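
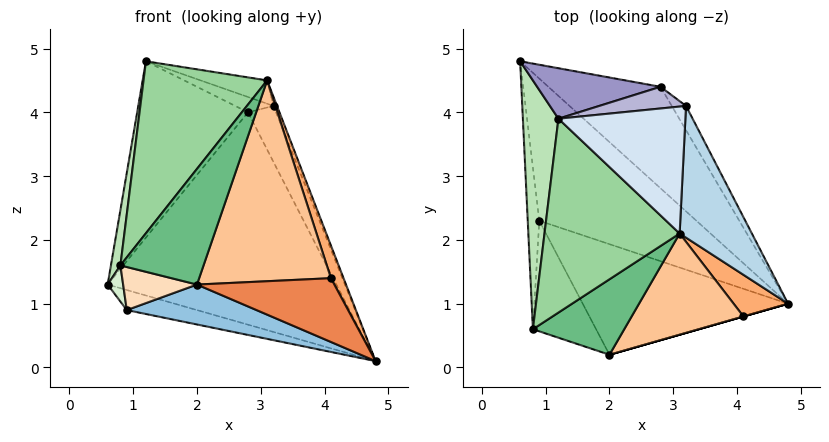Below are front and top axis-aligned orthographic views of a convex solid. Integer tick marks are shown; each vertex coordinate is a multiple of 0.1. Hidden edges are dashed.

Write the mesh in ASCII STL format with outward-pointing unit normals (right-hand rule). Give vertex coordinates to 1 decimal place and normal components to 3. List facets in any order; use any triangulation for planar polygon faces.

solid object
 facet normal -0.155 0.138 -0.978
  outer loop
   vertex 0.9 2.3 0.9
   vertex 0.6 4.8 1.3
   vertex 4.8 1.0 0.1
  endloop
 endfacet
 facet normal -0.293 -0.325 -0.899
  outer loop
   vertex 0.9 2.3 0.9
   vertex 4.8 1.0 0.1
   vertex 2.0 0.2 1.3
  endloop
 endfacet
 facet normal 0.935 0.024 0.355
  outer loop
   vertex 3.2 4.1 4.1
   vertex 3.1 2.1 4.5
   vertex 4.8 1.0 0.1
  endloop
 endfacet
 facet normal 0.310 0.172 0.935
  outer loop
   vertex 3.2 4.1 4.1
   vertex 1.2 3.9 4.8
   vertex 3.1 2.1 4.5
  endloop
 endfacet
 facet normal 0.275 -0.962 0.000
  outer loop
   vertex 4.1 0.8 1.4
   vertex 2.0 0.2 1.3
   vertex 4.8 1.0 0.1
  endloop
 endfacet
 facet normal 0.854 -0.321 0.410
  outer loop
   vertex 4.1 0.8 1.4
   vertex 4.8 1.0 0.1
   vertex 3.1 2.1 4.5
  endloop
 endfacet
 facet normal 0.228 -0.870 0.438
  outer loop
   vertex 4.1 0.8 1.4
   vertex 3.1 2.1 4.5
   vertex 2.0 0.2 1.3
  endloop
 endfacet
 facet normal -0.334 -0.342 -0.878
  outer loop
   vertex 0.8 0.6 1.6
   vertex 0.9 2.3 0.9
   vertex 2.0 0.2 1.3
  endloop
 endfacet
 facet normal -0.141 -0.829 0.541
  outer loop
   vertex 0.8 0.6 1.6
   vertex 2.0 0.2 1.3
   vertex 3.1 2.1 4.5
  endloop
 endfacet
 facet normal -0.455 -0.591 0.666
  outer loop
   vertex 0.8 0.6 1.6
   vertex 3.1 2.1 4.5
   vertex 1.2 3.9 4.8
  endloop
 endfacet
 facet normal -0.986 -0.036 0.160
  outer loop
   vertex 0.8 0.6 1.6
   vertex 1.2 3.9 4.8
   vertex 0.6 4.8 1.3
  endloop
 endfacet
 facet normal -0.952 -0.067 -0.298
  outer loop
   vertex 0.8 0.6 1.6
   vertex 0.6 4.8 1.3
   vertex 0.9 2.3 0.9
  endloop
 endfacet
 facet normal -0.161 0.949 0.272
  outer loop
   vertex 2.8 4.4 4.0
   vertex 0.6 4.8 1.3
   vertex 1.2 3.9 4.8
  endloop
 endfacet
 facet normal 0.223 0.562 0.796
  outer loop
   vertex 2.8 4.4 4.0
   vertex 1.2 3.9 4.8
   vertex 3.2 4.1 4.1
  endloop
 endfacet
 facet normal 0.570 0.742 -0.354
  outer loop
   vertex 2.8 4.4 4.0
   vertex 4.8 1.0 0.1
   vertex 0.6 4.8 1.3
  endloop
 endfacet
 facet normal 0.619 0.721 -0.311
  outer loop
   vertex 2.8 4.4 4.0
   vertex 3.2 4.1 4.1
   vertex 4.8 1.0 0.1
  endloop
 endfacet
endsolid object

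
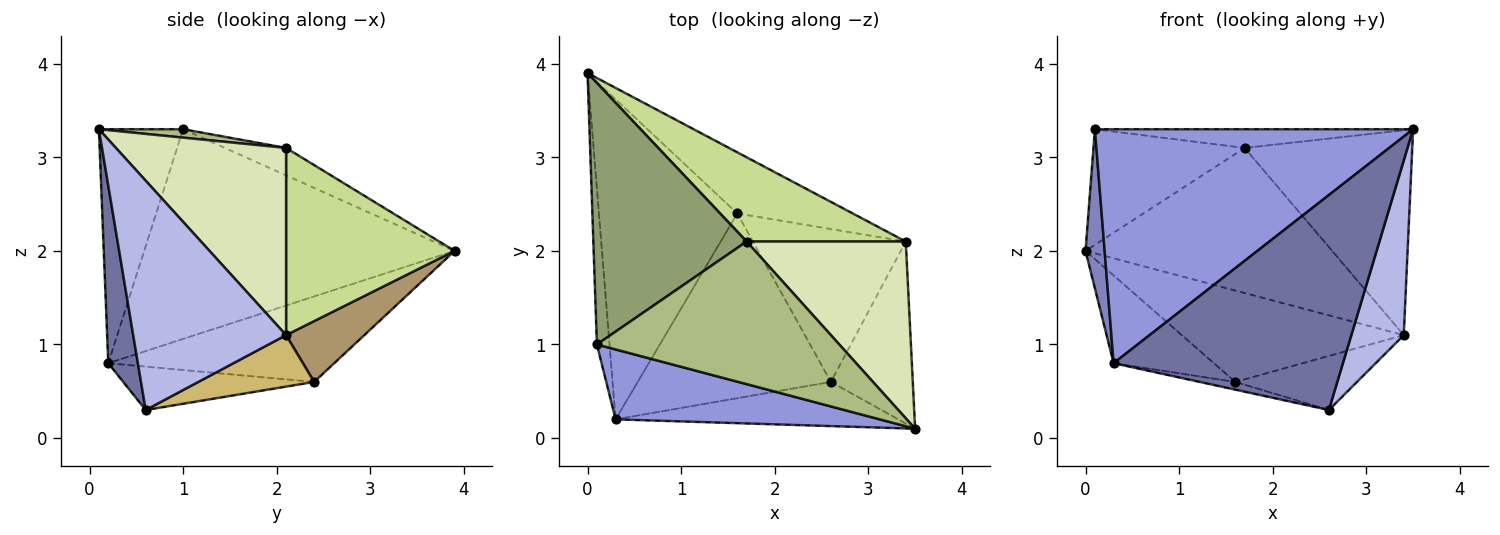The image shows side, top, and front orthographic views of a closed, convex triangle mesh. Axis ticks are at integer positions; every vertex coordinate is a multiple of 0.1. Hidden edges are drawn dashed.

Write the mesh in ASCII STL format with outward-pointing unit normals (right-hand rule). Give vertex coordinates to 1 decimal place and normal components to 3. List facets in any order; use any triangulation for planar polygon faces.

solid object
 facet normal 0.126 -0.972 -0.200
  outer loop
   vertex 0.3 0.2 0.8
   vertex 2.6 0.6 0.3
   vertex 3.5 0.1 3.3
  endloop
 endfacet
 facet normal -0.996 -0.061 -0.060
  outer loop
   vertex 0.1 1.0 3.3
   vertex 0.0 3.9 2.0
   vertex 0.3 0.2 0.8
  endloop
 endfacet
 facet normal -0.246 -0.929 0.278
  outer loop
   vertex 0.1 1.0 3.3
   vertex 0.3 0.2 0.8
   vertex 3.5 0.1 3.3
  endloop
 endfacet
 facet normal 0.896 -0.307 -0.320
  outer loop
   vertex 3.4 2.1 1.1
   vertex 3.5 0.1 3.3
   vertex 2.6 0.6 0.3
  endloop
 endfacet
 facet normal -0.162 0.399 0.903
  outer loop
   vertex 1.7 2.1 3.1
   vertex 0.0 3.9 2.0
   vertex 0.1 1.0 3.3
  endloop
 endfacet
 facet normal 0.034 0.130 0.991
  outer loop
   vertex 1.7 2.1 3.1
   vertex 0.1 1.0 3.3
   vertex 3.5 0.1 3.3
  endloop
 endfacet
 facet normal 0.509 0.745 0.432
  outer loop
   vertex 1.7 2.1 3.1
   vertex 3.4 2.1 1.1
   vertex 0.0 3.9 2.0
  endloop
 endfacet
 facet normal 0.609 0.600 0.518
  outer loop
   vertex 1.7 2.1 3.1
   vertex 3.5 0.1 3.3
   vertex 3.4 2.1 1.1
  endloop
 endfacet
 facet normal 0.281 0.798 -0.533
  outer loop
   vertex 1.6 2.4 0.6
   vertex 0.0 3.9 2.0
   vertex 3.4 2.1 1.1
  endloop
 endfacet
 facet normal 0.303 0.318 -0.899
  outer loop
   vertex 1.6 2.4 0.6
   vertex 3.4 2.1 1.1
   vertex 2.6 0.6 0.3
  endloop
 endfacet
 facet normal -0.512 0.227 -0.828
  outer loop
   vertex 1.6 2.4 0.6
   vertex 0.3 0.2 0.8
   vertex 0.0 3.9 2.0
  endloop
 endfacet
 facet normal -0.219 0.041 -0.975
  outer loop
   vertex 1.6 2.4 0.6
   vertex 2.6 0.6 0.3
   vertex 0.3 0.2 0.8
  endloop
 endfacet
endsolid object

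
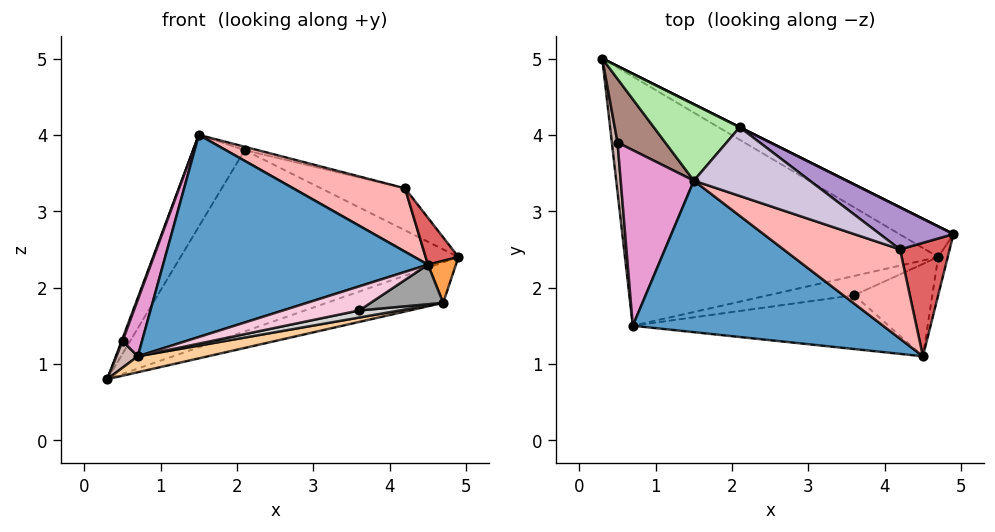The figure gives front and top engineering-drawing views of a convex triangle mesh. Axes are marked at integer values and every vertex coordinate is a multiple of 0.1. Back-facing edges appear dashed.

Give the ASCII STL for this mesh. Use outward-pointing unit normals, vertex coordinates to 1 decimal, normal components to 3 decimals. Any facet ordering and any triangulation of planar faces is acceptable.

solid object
 facet normal -0.264 -0.772 0.578
  outer loop
   vertex 0.7 1.5 1.1
   vertex 4.5 1.1 2.3
   vertex 1.5 3.4 4.0
  endloop
 endfacet
 facet normal 0.520 0.682 -0.514
  outer loop
   vertex 4.7 2.4 1.8
   vertex 0.3 5.0 0.8
   vertex 4.9 2.7 2.4
  endloop
 endfacet
 facet normal 0.953 -0.225 -0.205
  outer loop
   vertex 4.7 2.4 1.8
   vertex 4.9 2.7 2.4
   vertex 4.5 1.1 2.3
  endloop
 endfacet
 facet normal 0.186 -0.063 -0.981
  outer loop
   vertex 4.7 2.4 1.8
   vertex 0.7 1.5 1.1
   vertex 0.3 5.0 0.8
  endloop
 endfacet
 facet normal 0.447 0.894 0.000
  outer loop
   vertex 2.1 4.1 3.8
   vertex 4.9 2.7 2.4
   vertex 0.3 5.0 0.8
  endloop
 endfacet
 facet normal -0.564 0.634 0.529
  outer loop
   vertex 2.1 4.1 3.8
   vertex 0.3 5.0 0.8
   vertex 1.5 3.4 4.0
  endloop
 endfacet
 facet normal 0.792 -0.233 0.564
  outer loop
   vertex 4.2 2.5 3.3
   vertex 4.5 1.1 2.3
   vertex 4.9 2.7 2.4
  endloop
 endfacet
 facet normal 0.019 -0.578 0.815
  outer loop
   vertex 4.2 2.5 3.3
   vertex 1.5 3.4 4.0
   vertex 4.5 1.1 2.3
  endloop
 endfacet
 facet normal 0.577 0.577 0.577
  outer loop
   vertex 4.2 2.5 3.3
   vertex 4.9 2.7 2.4
   vertex 2.1 4.1 3.8
  endloop
 endfacet
 facet normal 0.266 0.048 0.963
  outer loop
   vertex 4.2 2.5 3.3
   vertex 2.1 4.1 3.8
   vertex 1.5 3.4 4.0
  endloop
 endfacet
 facet normal -0.938 -0.014 0.345
  outer loop
   vertex 0.5 3.9 1.3
   vertex 1.5 3.4 4.0
   vertex 0.3 5.0 0.8
  endloop
 endfacet
 facet normal -0.979 -0.097 0.179
  outer loop
   vertex 0.5 3.9 1.3
   vertex 0.3 5.0 0.8
   vertex 0.7 1.5 1.1
  endloop
 endfacet
 facet normal -0.939 -0.106 0.328
  outer loop
   vertex 0.5 3.9 1.3
   vertex 0.7 1.5 1.1
   vertex 1.5 3.4 4.0
  endloop
 endfacet
 facet normal 0.238 -0.397 -0.886
  outer loop
   vertex 3.6 1.9 1.7
   vertex 4.5 1.1 2.3
   vertex 0.7 1.5 1.1
  endloop
 endfacet
 facet normal 0.254 -0.381 -0.889
  outer loop
   vertex 3.6 1.9 1.7
   vertex 4.7 2.4 1.8
   vertex 4.5 1.1 2.3
  endloop
 endfacet
 facet normal 0.235 -0.334 -0.913
  outer loop
   vertex 3.6 1.9 1.7
   vertex 0.7 1.5 1.1
   vertex 4.7 2.4 1.8
  endloop
 endfacet
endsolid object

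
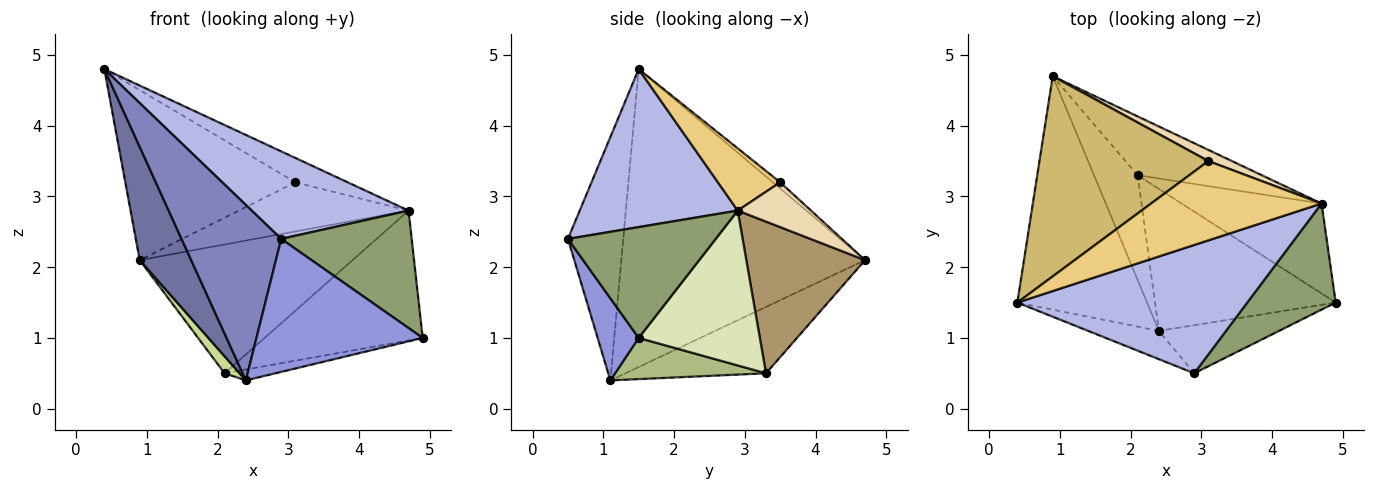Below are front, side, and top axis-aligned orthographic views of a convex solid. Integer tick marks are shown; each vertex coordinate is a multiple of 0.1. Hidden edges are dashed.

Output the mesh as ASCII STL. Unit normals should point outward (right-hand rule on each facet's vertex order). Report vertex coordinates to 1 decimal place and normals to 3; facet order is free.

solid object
 facet normal -0.900 -0.190 -0.392
  outer loop
   vertex 2.4 1.1 0.4
   vertex 0.4 1.5 4.8
   vertex 0.9 4.7 2.1
  endloop
 endfacet
 facet normal -0.480 -0.866 -0.140
  outer loop
   vertex 2.9 0.5 2.4
   vertex 0.4 1.5 4.8
   vertex 2.4 1.1 0.4
  endloop
 endfacet
 facet normal 0.226 -0.916 -0.331
  outer loop
   vertex 2.9 0.5 2.4
   vertex 2.4 1.1 0.4
   vertex 4.9 1.5 1.0
  endloop
 endfacet
 facet normal 0.494 -0.490 0.718
  outer loop
   vertex 2.9 0.5 2.4
   vertex 4.7 2.9 2.8
   vertex 0.4 1.5 4.8
  endloop
 endfacet
 facet normal 0.643 -0.568 0.513
  outer loop
   vertex 2.9 0.5 2.4
   vertex 4.9 1.5 1.0
   vertex 4.7 2.9 2.8
  endloop
 endfacet
 facet normal 0.221 0.074 -0.972
  outer loop
   vertex 2.1 3.3 0.5
   vertex 4.9 1.5 1.0
   vertex 2.4 1.1 0.4
  endloop
 endfacet
 facet normal -0.833 -0.089 -0.547
  outer loop
   vertex 2.1 3.3 0.5
   vertex 2.4 1.1 0.4
   vertex 0.9 4.7 2.1
  endloop
 endfacet
 facet normal 0.533 0.696 -0.482
  outer loop
   vertex 2.1 3.3 0.5
   vertex 4.7 2.9 2.8
   vertex 4.9 1.5 1.0
  endloop
 endfacet
 facet normal 0.452 0.811 -0.370
  outer loop
   vertex 2.1 3.3 0.5
   vertex 0.9 4.7 2.1
   vertex 4.7 2.9 2.8
  endloop
 endfacet
 facet normal -0.028 0.647 0.762
  outer loop
   vertex 3.1 3.5 3.2
   vertex 0.9 4.7 2.1
   vertex 0.4 1.5 4.8
  endloop
 endfacet
 facet normal 0.330 0.277 0.903
  outer loop
   vertex 3.1 3.5 3.2
   vertex 0.4 1.5 4.8
   vertex 4.7 2.9 2.8
  endloop
 endfacet
 facet normal 0.388 0.899 0.204
  outer loop
   vertex 3.1 3.5 3.2
   vertex 4.7 2.9 2.8
   vertex 0.9 4.7 2.1
  endloop
 endfacet
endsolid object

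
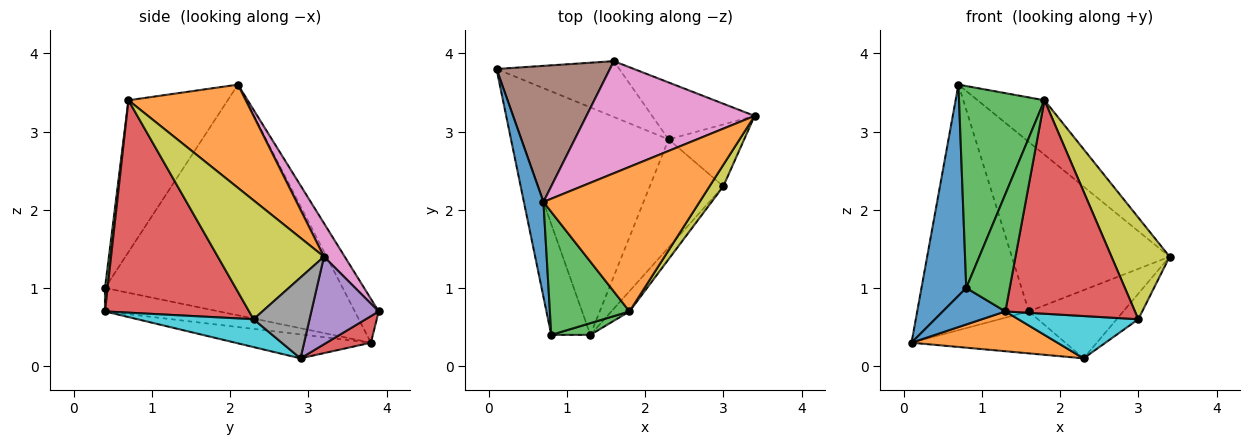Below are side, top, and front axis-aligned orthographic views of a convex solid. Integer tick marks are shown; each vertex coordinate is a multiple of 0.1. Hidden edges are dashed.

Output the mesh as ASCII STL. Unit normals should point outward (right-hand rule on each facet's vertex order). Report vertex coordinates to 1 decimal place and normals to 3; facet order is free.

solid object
 facet normal -0.979 -0.185 0.083
  outer loop
   vertex 0.7 2.1 3.6
   vertex 0.1 3.8 0.3
   vertex 0.8 0.4 1.0
  endloop
 endfacet
 facet normal 0.526 0.300 0.796
  outer loop
   vertex 1.8 0.7 3.4
   vertex 3.4 3.2 1.4
   vertex 0.7 2.1 3.6
  endloop
 endfacet
 facet normal -0.704 -0.606 0.369
  outer loop
   vertex 1.8 0.7 3.4
   vertex 0.7 2.1 3.6
   vertex 0.8 0.4 1.0
  endloop
 endfacet
 facet normal 0.171 0.592 -0.788
  outer loop
   vertex 1.6 3.9 0.7
   vertex 2.3 2.9 0.1
   vertex 0.1 3.8 0.3
  endloop
 endfacet
 facet normal 0.480 0.673 -0.562
  outer loop
   vertex 1.6 3.9 0.7
   vertex 3.4 3.2 1.4
   vertex 2.3 2.9 0.1
  endloop
 endfacet
 facet normal -0.184 0.860 0.476
  outer loop
   vertex 1.6 3.9 0.7
   vertex 0.1 3.8 0.3
   vertex 0.7 2.1 3.6
  endloop
 endfacet
 facet normal 0.109 0.829 0.548
  outer loop
   vertex 1.6 3.9 0.7
   vertex 0.7 2.1 3.6
   vertex 3.4 3.2 1.4
  endloop
 endfacet
 facet normal 0.703 0.272 -0.657
  outer loop
   vertex 3.0 2.3 0.6
   vertex 2.3 2.9 0.1
   vertex 3.4 3.2 1.4
  endloop
 endfacet
 facet normal 0.873 -0.478 0.101
  outer loop
   vertex 3.0 2.3 0.6
   vertex 3.4 3.2 1.4
   vertex 1.8 0.7 3.4
  endloop
 endfacet
 facet normal 0.333 -0.344 -0.878
  outer loop
   vertex 1.3 0.4 0.7
   vertex 2.3 2.9 0.1
   vertex 3.0 2.3 0.6
  endloop
 endfacet
 facet normal -0.495 -0.272 -0.825
  outer loop
   vertex 1.3 0.4 0.7
   vertex 0.8 0.4 1.0
   vertex 0.1 3.8 0.3
  endloop
 endfacet
 facet normal -0.158 -0.170 -0.973
  outer loop
   vertex 1.3 0.4 0.7
   vertex 0.1 3.8 0.3
   vertex 2.3 2.9 0.1
  endloop
 endfacet
 facet normal 0.060 -0.993 0.099
  outer loop
   vertex 1.3 0.4 0.7
   vertex 1.8 0.7 3.4
   vertex 0.8 0.4 1.0
  endloop
 endfacet
 facet normal 0.742 -0.667 -0.063
  outer loop
   vertex 1.3 0.4 0.7
   vertex 3.0 2.3 0.6
   vertex 1.8 0.7 3.4
  endloop
 endfacet
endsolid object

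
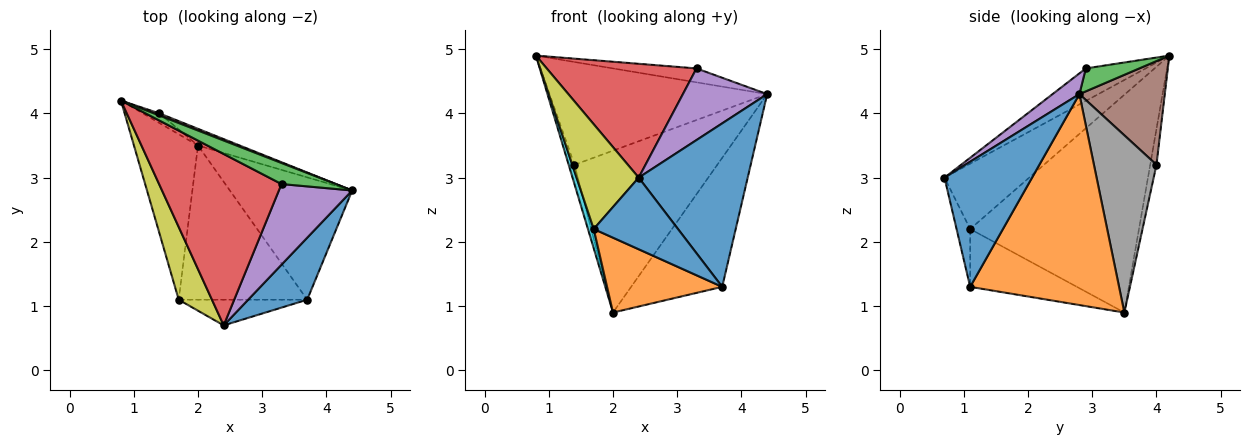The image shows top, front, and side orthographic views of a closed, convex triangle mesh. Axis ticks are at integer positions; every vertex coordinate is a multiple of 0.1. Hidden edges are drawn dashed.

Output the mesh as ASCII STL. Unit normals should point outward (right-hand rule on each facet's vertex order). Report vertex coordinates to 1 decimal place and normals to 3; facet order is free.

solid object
 facet normal 0.601 -0.748 0.283
  outer loop
   vertex 3.7 1.1 1.3
   vertex 4.4 2.8 4.3
   vertex 2.4 0.7 3.0
  endloop
 endfacet
 facet normal 0.765 0.468 -0.443
  outer loop
   vertex 3.7 1.1 1.3
   vertex 2.0 3.5 0.9
   vertex 4.4 2.8 4.3
  endloop
 endfacet
 facet normal 0.333 0.520 0.787
  outer loop
   vertex 3.3 2.9 4.7
   vertex 4.4 2.8 4.3
   vertex 0.8 4.2 4.9
  endloop
 endfacet
 facet normal -0.216 -0.540 0.813
  outer loop
   vertex 3.3 2.9 4.7
   vertex 0.8 4.2 4.9
   vertex 2.4 0.7 3.0
  endloop
 endfacet
 facet normal 0.207 -0.650 0.731
  outer loop
   vertex 3.3 2.9 4.7
   vertex 2.4 0.7 3.0
   vertex 4.4 2.8 4.3
  endloop
 endfacet
 facet normal 0.365 0.931 0.019
  outer loop
   vertex 1.4 4.0 3.2
   vertex 0.8 4.2 4.9
   vertex 4.4 2.8 4.3
  endloop
 endfacet
 facet normal -0.696 0.642 -0.321
  outer loop
   vertex 1.4 4.0 3.2
   vertex 2.0 3.5 0.9
   vertex 0.8 4.2 4.9
  endloop
 endfacet
 facet normal 0.399 0.912 -0.094
  outer loop
   vertex 1.4 4.0 3.2
   vertex 4.4 2.8 4.3
   vertex 2.0 3.5 0.9
  endloop
 endfacet
 facet normal -0.746 -0.547 0.379
  outer loop
   vertex 1.7 1.1 2.2
   vertex 2.4 0.7 3.0
   vertex 0.8 4.2 4.9
  endloop
 endfacet
 facet normal -0.959 -0.033 -0.282
  outer loop
   vertex 1.7 1.1 2.2
   vertex 0.8 4.2 4.9
   vertex 2.0 3.5 0.9
  endloop
 endfacet
 facet normal -0.150 -0.931 -0.334
  outer loop
   vertex 1.7 1.1 2.2
   vertex 3.7 1.1 1.3
   vertex 2.4 0.7 3.0
  endloop
 endfacet
 facet normal -0.375 -0.405 -0.834
  outer loop
   vertex 1.7 1.1 2.2
   vertex 2.0 3.5 0.9
   vertex 3.7 1.1 1.3
  endloop
 endfacet
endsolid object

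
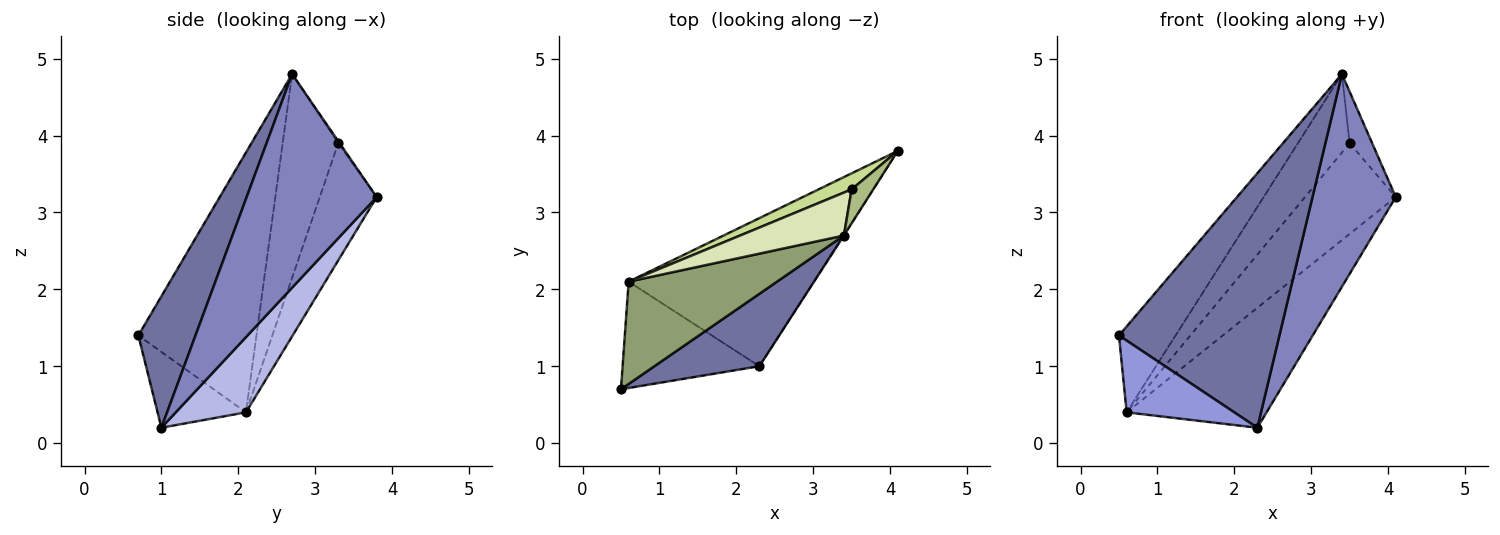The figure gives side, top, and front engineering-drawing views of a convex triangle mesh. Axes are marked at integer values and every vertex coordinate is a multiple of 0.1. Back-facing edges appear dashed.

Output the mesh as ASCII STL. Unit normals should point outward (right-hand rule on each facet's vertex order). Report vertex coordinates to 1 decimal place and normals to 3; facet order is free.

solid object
 facet normal 0.324 -0.910 0.259
  outer loop
   vertex 3.4 2.7 4.8
   vertex 0.5 0.7 1.4
   vertex 2.3 1.0 0.2
  endloop
 endfacet
 facet normal 0.842 -0.539 -0.002
  outer loop
   vertex 3.4 2.7 4.8
   vertex 2.3 1.0 0.2
   vertex 4.1 3.8 3.2
  endloop
 endfacet
 facet normal -0.417 -0.508 -0.753
  outer loop
   vertex 0.6 2.1 0.4
   vertex 2.3 1.0 0.2
   vertex 0.5 0.7 1.4
  endloop
 endfacet
 facet normal 0.301 0.600 -0.741
  outer loop
   vertex 0.6 2.1 0.4
   vertex 4.1 3.8 3.2
   vertex 2.3 1.0 0.2
  endloop
 endfacet
 facet normal -0.802 0.384 0.458
  outer loop
   vertex 0.6 2.1 0.4
   vertex 0.5 0.7 1.4
   vertex 3.4 2.7 4.8
  endloop
 endfacet
 facet normal -0.053 0.834 0.550
  outer loop
   vertex 3.5 3.3 3.9
   vertex 3.4 2.7 4.8
   vertex 4.1 3.8 3.2
  endloop
 endfacet
 facet normal -0.525 0.838 0.148
  outer loop
   vertex 3.5 3.3 3.9
   vertex 4.1 3.8 3.2
   vertex 0.6 2.1 0.4
  endloop
 endfacet
 facet normal -0.686 0.638 0.349
  outer loop
   vertex 3.5 3.3 3.9
   vertex 0.6 2.1 0.4
   vertex 3.4 2.7 4.8
  endloop
 endfacet
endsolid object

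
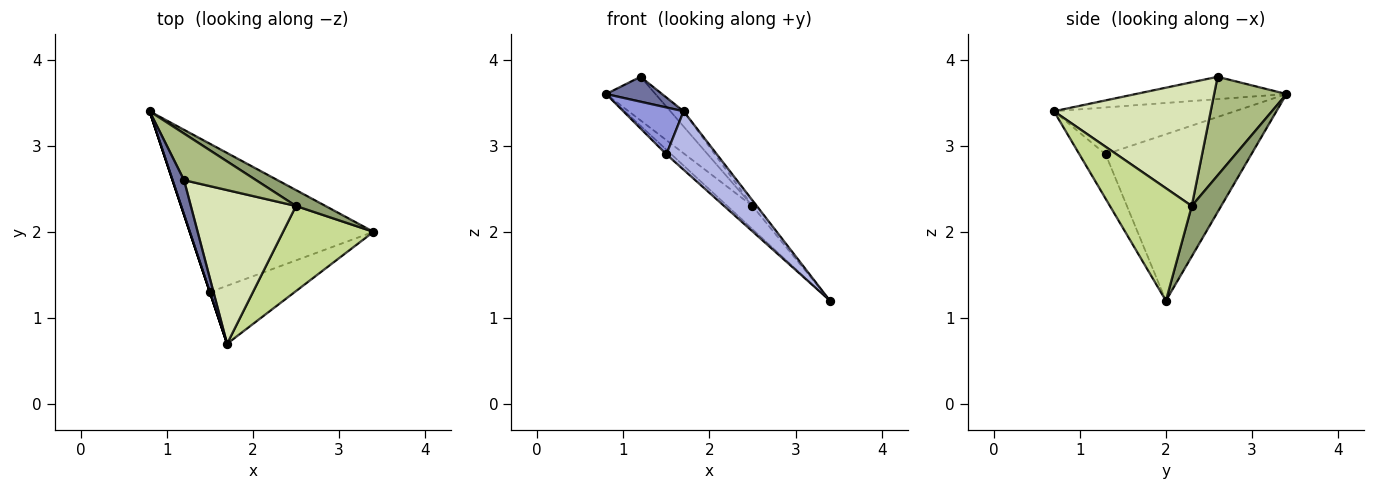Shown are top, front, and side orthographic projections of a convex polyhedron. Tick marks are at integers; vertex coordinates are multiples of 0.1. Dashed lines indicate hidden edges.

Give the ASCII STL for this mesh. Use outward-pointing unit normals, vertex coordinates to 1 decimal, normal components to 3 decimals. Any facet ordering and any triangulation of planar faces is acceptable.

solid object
 facet normal -0.844 -0.314 0.434
  outer loop
   vertex 1.2 2.6 3.8
   vertex 0.8 3.4 3.6
   vertex 1.7 0.7 3.4
  endloop
 endfacet
 facet normal -0.671 0.023 -0.741
  outer loop
   vertex 1.5 1.3 2.9
   vertex 0.8 3.4 3.6
   vertex 3.4 2.0 1.2
  endloop
 endfacet
 facet normal -0.949 -0.316 0.000
  outer loop
   vertex 1.5 1.3 2.9
   vertex 1.7 0.7 3.4
   vertex 0.8 3.4 3.6
  endloop
 endfacet
 facet normal -0.346 -0.666 -0.661
  outer loop
   vertex 1.5 1.3 2.9
   vertex 3.4 2.0 1.2
   vertex 1.7 0.7 3.4
  endloop
 endfacet
 facet normal 0.695 0.593 0.407
  outer loop
   vertex 2.5 2.3 2.3
   vertex 3.4 2.0 1.2
   vertex 0.8 3.4 3.6
  endloop
 endfacet
 facet normal 0.707 0.483 0.516
  outer loop
   vertex 2.5 2.3 2.3
   vertex 0.8 3.4 3.6
   vertex 1.2 2.6 3.8
  endloop
 endfacet
 facet normal 0.779 0.041 0.626
  outer loop
   vertex 2.5 2.3 2.3
   vertex 1.7 0.7 3.4
   vertex 3.4 2.0 1.2
  endloop
 endfacet
 facet normal 0.760 0.064 0.646
  outer loop
   vertex 2.5 2.3 2.3
   vertex 1.2 2.6 3.8
   vertex 1.7 0.7 3.4
  endloop
 endfacet
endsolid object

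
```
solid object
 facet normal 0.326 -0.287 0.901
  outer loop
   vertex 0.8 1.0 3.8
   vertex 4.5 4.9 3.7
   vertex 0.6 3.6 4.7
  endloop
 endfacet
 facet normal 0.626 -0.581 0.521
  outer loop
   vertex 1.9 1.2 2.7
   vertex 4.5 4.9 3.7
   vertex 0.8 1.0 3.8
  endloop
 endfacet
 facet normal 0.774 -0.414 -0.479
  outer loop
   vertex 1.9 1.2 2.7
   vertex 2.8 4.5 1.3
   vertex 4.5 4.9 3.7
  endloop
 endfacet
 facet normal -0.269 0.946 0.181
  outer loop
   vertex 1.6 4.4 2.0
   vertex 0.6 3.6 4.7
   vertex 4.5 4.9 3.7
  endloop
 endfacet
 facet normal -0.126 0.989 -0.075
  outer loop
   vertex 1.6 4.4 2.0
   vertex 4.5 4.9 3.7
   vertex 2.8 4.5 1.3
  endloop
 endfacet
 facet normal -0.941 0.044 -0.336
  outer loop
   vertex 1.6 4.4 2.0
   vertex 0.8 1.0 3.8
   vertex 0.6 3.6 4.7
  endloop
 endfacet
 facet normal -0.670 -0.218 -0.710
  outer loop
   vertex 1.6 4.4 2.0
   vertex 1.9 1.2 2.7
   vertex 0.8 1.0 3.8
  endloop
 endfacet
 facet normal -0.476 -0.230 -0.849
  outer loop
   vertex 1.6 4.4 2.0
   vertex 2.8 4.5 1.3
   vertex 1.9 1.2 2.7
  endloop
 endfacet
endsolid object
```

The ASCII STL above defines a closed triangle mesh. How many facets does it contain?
8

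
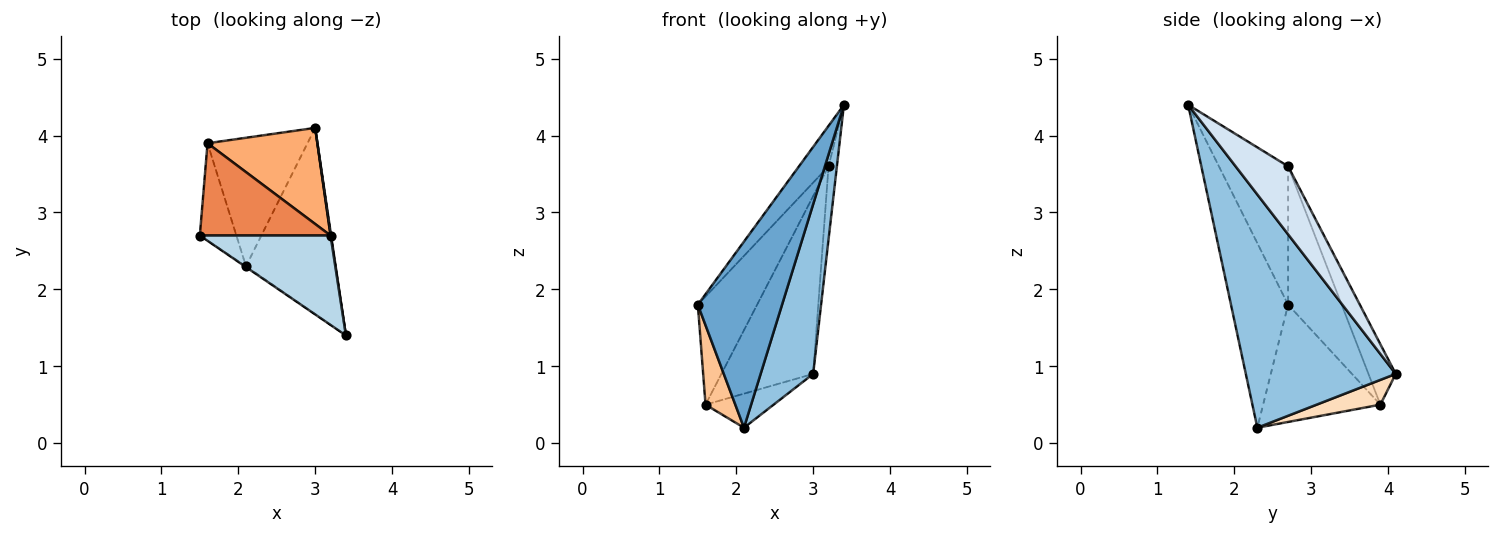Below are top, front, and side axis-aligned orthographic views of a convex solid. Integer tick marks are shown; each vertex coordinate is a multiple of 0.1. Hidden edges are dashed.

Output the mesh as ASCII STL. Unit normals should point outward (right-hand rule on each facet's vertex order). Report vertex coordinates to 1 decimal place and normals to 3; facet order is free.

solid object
 facet normal -0.561 -0.828 -0.004
  outer loop
   vertex 2.1 2.3 0.2
   vertex 3.4 1.4 4.4
   vertex 1.5 2.7 1.8
  endloop
 endfacet
 facet normal 0.887 -0.311 -0.341
  outer loop
   vertex 2.1 2.3 0.2
   vertex 3.0 4.1 0.9
   vertex 3.4 1.4 4.4
  endloop
 endfacet
 facet normal -0.694 0.297 0.656
  outer loop
   vertex 3.2 2.7 3.6
   vertex 1.5 2.7 1.8
   vertex 3.4 1.4 4.4
  endloop
 endfacet
 facet normal 0.988 0.157 0.008
  outer loop
   vertex 3.2 2.7 3.6
   vertex 3.4 1.4 4.4
   vertex 3.0 4.1 0.9
  endloop
 endfacet
 facet normal -0.566 0.627 0.535
  outer loop
   vertex 1.6 3.9 0.5
   vertex 1.5 2.7 1.8
   vertex 3.2 2.7 3.6
  endloop
 endfacet
 facet normal -0.253 0.851 0.460
  outer loop
   vertex 1.6 3.9 0.5
   vertex 3.2 2.7 3.6
   vertex 3.0 4.1 0.9
  endloop
 endfacet
 facet normal -0.928 -0.236 -0.289
  outer loop
   vertex 1.6 3.9 0.5
   vertex 2.1 2.3 0.2
   vertex 1.5 2.7 1.8
  endloop
 endfacet
 facet normal 0.233 0.249 -0.940
  outer loop
   vertex 1.6 3.9 0.5
   vertex 3.0 4.1 0.9
   vertex 2.1 2.3 0.2
  endloop
 endfacet
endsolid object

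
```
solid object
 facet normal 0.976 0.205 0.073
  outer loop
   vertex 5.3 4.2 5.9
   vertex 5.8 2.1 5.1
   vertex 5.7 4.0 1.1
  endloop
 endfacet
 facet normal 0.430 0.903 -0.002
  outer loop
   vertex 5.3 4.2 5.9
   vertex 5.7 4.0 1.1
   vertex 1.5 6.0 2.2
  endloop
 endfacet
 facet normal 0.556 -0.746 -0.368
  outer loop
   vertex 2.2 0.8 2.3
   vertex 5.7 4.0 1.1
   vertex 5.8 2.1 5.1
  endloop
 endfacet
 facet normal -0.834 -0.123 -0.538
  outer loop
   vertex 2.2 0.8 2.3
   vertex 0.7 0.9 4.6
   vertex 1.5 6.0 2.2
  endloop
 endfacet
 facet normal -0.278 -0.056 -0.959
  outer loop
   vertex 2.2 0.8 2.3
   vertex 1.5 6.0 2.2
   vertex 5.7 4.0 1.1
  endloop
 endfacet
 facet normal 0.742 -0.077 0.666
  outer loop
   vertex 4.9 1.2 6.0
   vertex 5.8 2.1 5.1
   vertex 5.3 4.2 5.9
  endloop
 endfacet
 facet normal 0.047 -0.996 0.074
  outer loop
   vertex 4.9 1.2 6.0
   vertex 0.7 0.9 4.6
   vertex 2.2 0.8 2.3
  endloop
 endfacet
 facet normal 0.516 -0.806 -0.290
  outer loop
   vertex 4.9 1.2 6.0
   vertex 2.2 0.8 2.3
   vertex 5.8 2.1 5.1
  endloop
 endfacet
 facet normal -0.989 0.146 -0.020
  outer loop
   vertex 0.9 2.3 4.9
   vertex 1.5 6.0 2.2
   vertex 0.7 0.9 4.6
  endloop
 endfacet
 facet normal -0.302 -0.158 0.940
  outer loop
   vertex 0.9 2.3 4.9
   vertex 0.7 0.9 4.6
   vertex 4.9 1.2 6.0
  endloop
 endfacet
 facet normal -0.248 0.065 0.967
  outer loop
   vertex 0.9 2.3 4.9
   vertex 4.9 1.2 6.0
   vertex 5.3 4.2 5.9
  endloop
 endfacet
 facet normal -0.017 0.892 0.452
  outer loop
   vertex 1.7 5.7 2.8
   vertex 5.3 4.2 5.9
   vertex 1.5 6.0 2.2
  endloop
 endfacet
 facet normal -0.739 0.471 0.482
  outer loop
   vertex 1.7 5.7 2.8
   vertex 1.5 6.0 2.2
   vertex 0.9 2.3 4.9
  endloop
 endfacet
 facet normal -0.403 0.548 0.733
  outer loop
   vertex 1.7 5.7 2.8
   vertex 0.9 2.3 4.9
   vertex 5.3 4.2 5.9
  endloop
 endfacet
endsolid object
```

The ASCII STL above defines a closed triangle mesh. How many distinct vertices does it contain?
9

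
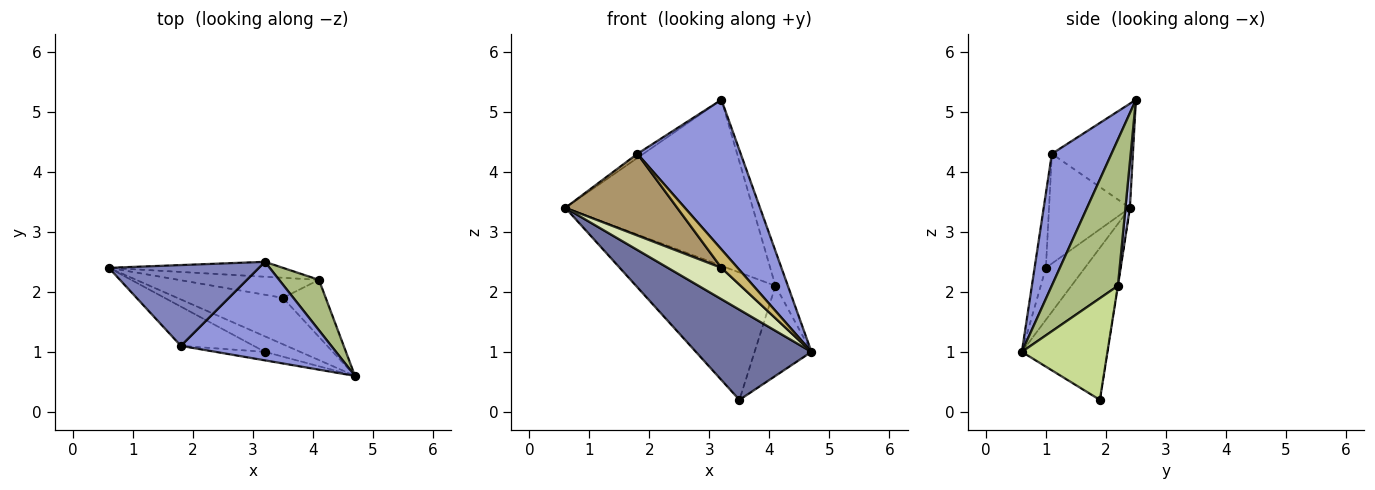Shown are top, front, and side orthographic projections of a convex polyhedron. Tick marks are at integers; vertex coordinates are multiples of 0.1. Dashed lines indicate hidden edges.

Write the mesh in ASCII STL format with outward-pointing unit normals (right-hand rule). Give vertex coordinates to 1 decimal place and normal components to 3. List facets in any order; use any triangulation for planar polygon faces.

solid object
 facet normal -0.550 -0.743 -0.382
  outer loop
   vertex 3.5 1.9 0.2
   vertex 4.7 0.6 1.0
   vertex 0.6 2.4 3.4
  endloop
 endfacet
 facet normal -0.570 0.042 0.821
  outer loop
   vertex 1.8 1.1 4.3
   vertex 3.2 2.5 5.2
   vertex 0.6 2.4 3.4
  endloop
 endfacet
 facet normal 0.434 -0.752 0.495
  outer loop
   vertex 1.8 1.1 4.3
   vertex 4.7 0.6 1.0
   vertex 3.2 2.5 5.2
  endloop
 endfacet
 facet normal 0.024 0.996 -0.089
  outer loop
   vertex 4.1 2.2 2.1
   vertex 0.6 2.4 3.4
   vertex 3.2 2.5 5.2
  endloop
 endfacet
 facet normal -0.001 0.988 -0.156
  outer loop
   vertex 4.1 2.2 2.1
   vertex 3.5 1.9 0.2
   vertex 0.6 2.4 3.4
  endloop
 endfacet
 facet normal 0.949 0.178 0.258
  outer loop
   vertex 4.1 2.2 2.1
   vertex 3.2 2.5 5.2
   vertex 4.7 0.6 1.0
  endloop
 endfacet
 facet normal 0.786 0.522 -0.331
  outer loop
   vertex 4.1 2.2 2.1
   vertex 4.7 0.6 1.0
   vertex 3.5 1.9 0.2
  endloop
 endfacet
 facet normal -0.547 -0.750 -0.372
  outer loop
   vertex 3.2 1.0 2.4
   vertex 0.6 2.4 3.4
   vertex 4.7 0.6 1.0
  endloop
 endfacet
 facet normal -0.546 -0.755 -0.363
  outer loop
   vertex 3.2 1.0 2.4
   vertex 1.8 1.1 4.3
   vertex 0.6 2.4 3.4
  endloop
 endfacet
 facet normal -0.535 -0.768 -0.354
  outer loop
   vertex 3.2 1.0 2.4
   vertex 4.7 0.6 1.0
   vertex 1.8 1.1 4.3
  endloop
 endfacet
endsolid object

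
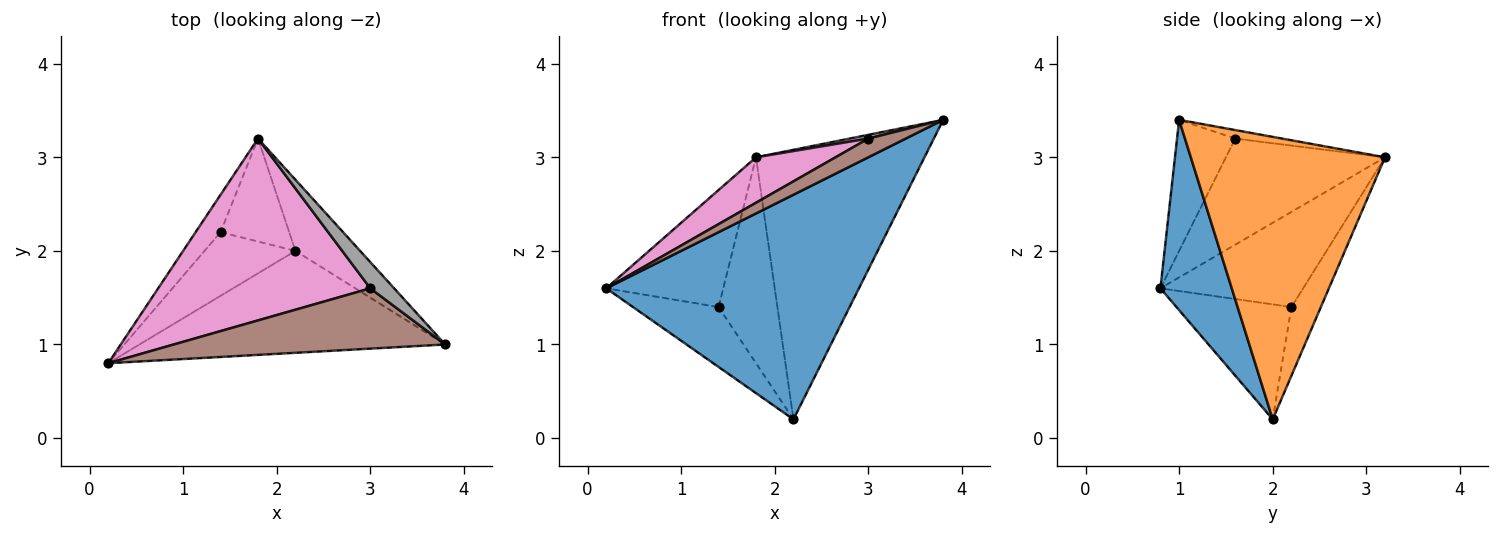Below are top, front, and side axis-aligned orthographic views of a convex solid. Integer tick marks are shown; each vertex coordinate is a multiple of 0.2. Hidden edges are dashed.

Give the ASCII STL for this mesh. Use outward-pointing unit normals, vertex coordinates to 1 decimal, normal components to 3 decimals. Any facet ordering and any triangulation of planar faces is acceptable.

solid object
 facet normal 0.249 -0.882 -0.400
  outer loop
   vertex 2.2 2.0 0.2
   vertex 3.8 1.0 3.4
   vertex 0.2 0.8 1.6
  endloop
 endfacet
 facet normal 0.744 0.646 -0.170
  outer loop
   vertex 2.2 2.0 0.2
   vertex 1.8 3.2 3.0
   vertex 3.8 1.0 3.4
  endloop
 endfacet
 facet normal -0.758 0.621 -0.199
  outer loop
   vertex 1.4 2.2 1.4
   vertex 0.2 0.8 1.6
   vertex 1.8 3.2 3.0
  endloop
 endfacet
 facet normal -0.677 0.504 -0.536
  outer loop
   vertex 1.4 2.2 1.4
   vertex 2.2 2.0 0.2
   vertex 0.2 0.8 1.6
  endloop
 endfacet
 facet normal -0.408 0.816 -0.408
  outer loop
   vertex 1.4 2.2 1.4
   vertex 1.8 3.2 3.0
   vertex 2.2 2.0 0.2
  endloop
 endfacet
 facet normal -0.419 -0.269 0.867
  outer loop
   vertex 3.0 1.6 3.2
   vertex 0.2 0.8 1.6
   vertex 3.8 1.0 3.4
  endloop
 endfacet
 facet normal -0.436 -0.218 0.873
  outer loop
   vertex 3.0 1.6 3.2
   vertex 1.8 3.2 3.0
   vertex 0.2 0.8 1.6
  endloop
 endfacet
 facet normal -0.333 -0.133 0.933
  outer loop
   vertex 3.0 1.6 3.2
   vertex 3.8 1.0 3.4
   vertex 1.8 3.2 3.0
  endloop
 endfacet
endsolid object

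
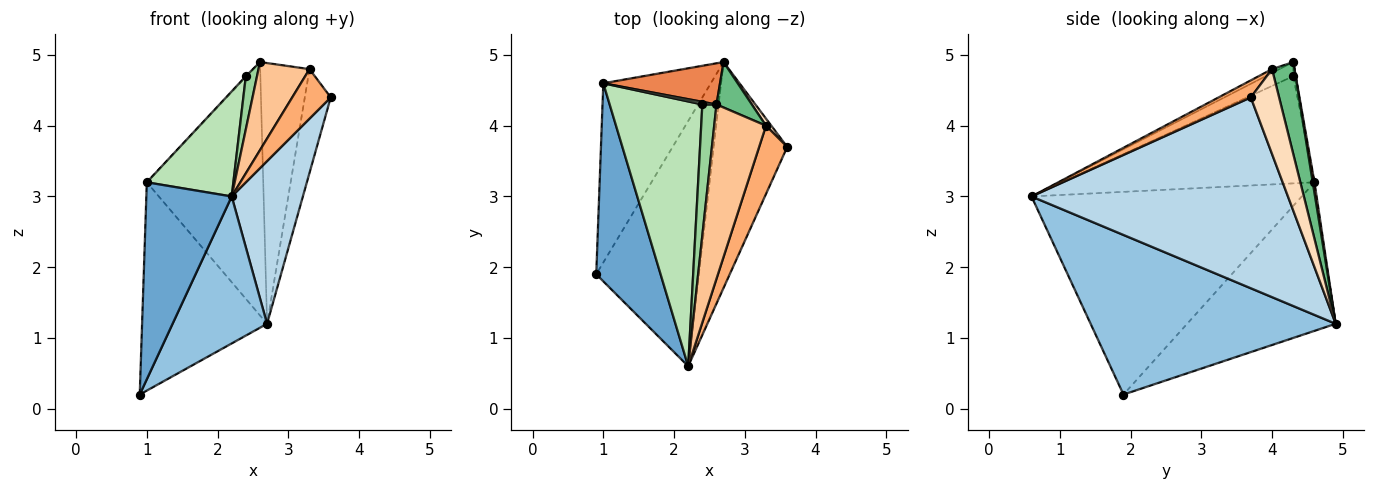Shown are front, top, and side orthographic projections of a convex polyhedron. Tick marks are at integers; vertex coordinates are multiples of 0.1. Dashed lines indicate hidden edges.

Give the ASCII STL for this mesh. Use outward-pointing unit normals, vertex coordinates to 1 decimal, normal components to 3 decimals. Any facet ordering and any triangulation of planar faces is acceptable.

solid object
 facet normal -0.913 -0.288 0.290
  outer loop
   vertex 1.0 4.6 3.2
   vertex 0.9 1.9 0.2
   vertex 2.2 0.6 3.0
  endloop
 endfacet
 facet normal 0.800 -0.308 -0.515
  outer loop
   vertex 2.7 4.9 1.2
   vertex 2.2 0.6 3.0
   vertex 0.9 1.9 0.2
  endloop
 endfacet
 facet normal 0.903 -0.251 -0.348
  outer loop
   vertex 2.7 4.9 1.2
   vertex 3.6 3.7 4.4
   vertex 2.2 0.6 3.0
  endloop
 endfacet
 facet normal -0.669 0.563 -0.485
  outer loop
   vertex 2.7 4.9 1.2
   vertex 0.9 1.9 0.2
   vertex 1.0 4.6 3.2
  endloop
 endfacet
 facet normal 0.015 0.987 0.160
  outer loop
   vertex 2.7 4.9 1.2
   vertex 1.0 4.6 3.2
   vertex 2.6 4.3 4.9
  endloop
 endfacet
 facet normal 0.441 -0.527 0.726
  outer loop
   vertex 3.3 4.0 4.8
   vertex 2.2 0.6 3.0
   vertex 3.6 3.7 4.4
  endloop
 endfacet
 facet normal -0.066 -0.450 0.891
  outer loop
   vertex 3.3 4.0 4.8
   vertex 2.6 4.3 4.9
   vertex 2.2 0.6 3.0
  endloop
 endfacet
 facet normal 0.736 0.675 0.046
  outer loop
   vertex 3.3 4.0 4.8
   vertex 3.6 3.7 4.4
   vertex 2.7 4.9 1.2
  endloop
 endfacet
 facet normal 0.408 0.899 0.157
  outer loop
   vertex 3.3 4.0 4.8
   vertex 2.7 4.9 1.2
   vertex 2.6 4.3 4.9
  endloop
 endfacet
 facet normal -0.680 -0.276 0.680
  outer loop
   vertex 2.4 4.3 4.7
   vertex 2.2 0.6 3.0
   vertex 2.6 4.3 4.9
  endloop
 endfacet
 facet normal -0.732 -0.251 0.633
  outer loop
   vertex 2.4 4.3 4.7
   vertex 1.0 4.6 3.2
   vertex 2.2 0.6 3.0
  endloop
 endfacet
 facet normal -0.688 0.229 0.688
  outer loop
   vertex 2.4 4.3 4.7
   vertex 2.6 4.3 4.9
   vertex 1.0 4.6 3.2
  endloop
 endfacet
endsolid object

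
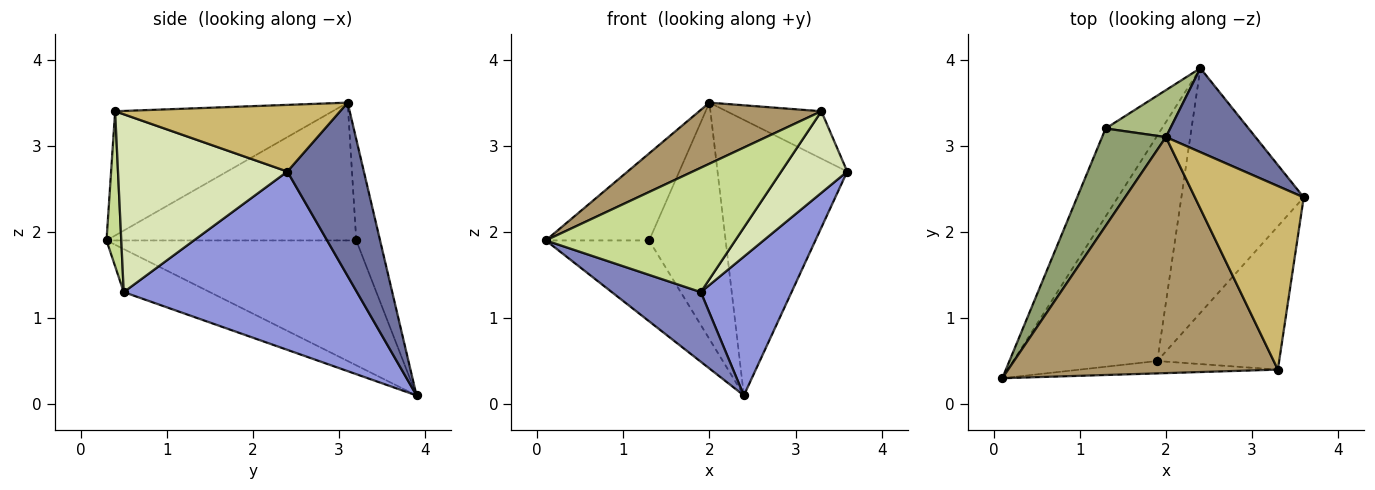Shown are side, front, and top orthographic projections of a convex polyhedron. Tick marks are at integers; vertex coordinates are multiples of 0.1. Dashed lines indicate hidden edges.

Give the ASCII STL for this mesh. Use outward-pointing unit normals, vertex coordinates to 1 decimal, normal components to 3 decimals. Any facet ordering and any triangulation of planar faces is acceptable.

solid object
 facet normal 0.491 0.833 0.254
  outer loop
   vertex 2.0 3.1 3.5
   vertex 3.6 2.4 2.7
   vertex 2.4 3.9 0.1
  endloop
 endfacet
 facet normal -0.275 -0.284 -0.919
  outer loop
   vertex 1.9 0.5 1.3
   vertex 0.1 0.3 1.9
   vertex 2.4 3.9 0.1
  endloop
 endfacet
 facet normal 0.785 -0.306 -0.539
  outer loop
   vertex 1.9 0.5 1.3
   vertex 2.4 3.9 0.1
   vertex 3.6 2.4 2.7
  endloop
 endfacet
 facet normal -0.853 0.353 -0.384
  outer loop
   vertex 1.3 3.2 1.9
   vertex 2.4 3.9 0.1
   vertex 0.1 0.3 1.9
  endloop
 endfacet
 facet normal -0.849 0.351 0.394
  outer loop
   vertex 1.3 3.2 1.9
   vertex 0.1 0.3 1.9
   vertex 2.0 3.1 3.5
  endloop
 endfacet
 facet normal -0.292 0.938 0.186
  outer loop
   vertex 1.3 3.2 1.9
   vertex 2.0 3.1 3.5
   vertex 2.4 3.9 0.1
  endloop
 endfacet
 facet normal 0.077 -0.992 -0.099
  outer loop
   vertex 3.3 0.4 3.4
   vertex 0.1 0.3 1.9
   vertex 1.9 0.5 1.3
  endloop
 endfacet
 facet normal 0.785 -0.306 -0.538
  outer loop
   vertex 3.3 0.4 3.4
   vertex 1.9 0.5 1.3
   vertex 3.6 2.4 2.7
  endloop
 endfacet
 facet normal -0.407 -0.229 0.884
  outer loop
   vertex 3.3 0.4 3.4
   vertex 2.0 3.1 3.5
   vertex 0.1 0.3 1.9
  endloop
 endfacet
 facet normal 0.510 0.215 0.833
  outer loop
   vertex 3.3 0.4 3.4
   vertex 3.6 2.4 2.7
   vertex 2.0 3.1 3.5
  endloop
 endfacet
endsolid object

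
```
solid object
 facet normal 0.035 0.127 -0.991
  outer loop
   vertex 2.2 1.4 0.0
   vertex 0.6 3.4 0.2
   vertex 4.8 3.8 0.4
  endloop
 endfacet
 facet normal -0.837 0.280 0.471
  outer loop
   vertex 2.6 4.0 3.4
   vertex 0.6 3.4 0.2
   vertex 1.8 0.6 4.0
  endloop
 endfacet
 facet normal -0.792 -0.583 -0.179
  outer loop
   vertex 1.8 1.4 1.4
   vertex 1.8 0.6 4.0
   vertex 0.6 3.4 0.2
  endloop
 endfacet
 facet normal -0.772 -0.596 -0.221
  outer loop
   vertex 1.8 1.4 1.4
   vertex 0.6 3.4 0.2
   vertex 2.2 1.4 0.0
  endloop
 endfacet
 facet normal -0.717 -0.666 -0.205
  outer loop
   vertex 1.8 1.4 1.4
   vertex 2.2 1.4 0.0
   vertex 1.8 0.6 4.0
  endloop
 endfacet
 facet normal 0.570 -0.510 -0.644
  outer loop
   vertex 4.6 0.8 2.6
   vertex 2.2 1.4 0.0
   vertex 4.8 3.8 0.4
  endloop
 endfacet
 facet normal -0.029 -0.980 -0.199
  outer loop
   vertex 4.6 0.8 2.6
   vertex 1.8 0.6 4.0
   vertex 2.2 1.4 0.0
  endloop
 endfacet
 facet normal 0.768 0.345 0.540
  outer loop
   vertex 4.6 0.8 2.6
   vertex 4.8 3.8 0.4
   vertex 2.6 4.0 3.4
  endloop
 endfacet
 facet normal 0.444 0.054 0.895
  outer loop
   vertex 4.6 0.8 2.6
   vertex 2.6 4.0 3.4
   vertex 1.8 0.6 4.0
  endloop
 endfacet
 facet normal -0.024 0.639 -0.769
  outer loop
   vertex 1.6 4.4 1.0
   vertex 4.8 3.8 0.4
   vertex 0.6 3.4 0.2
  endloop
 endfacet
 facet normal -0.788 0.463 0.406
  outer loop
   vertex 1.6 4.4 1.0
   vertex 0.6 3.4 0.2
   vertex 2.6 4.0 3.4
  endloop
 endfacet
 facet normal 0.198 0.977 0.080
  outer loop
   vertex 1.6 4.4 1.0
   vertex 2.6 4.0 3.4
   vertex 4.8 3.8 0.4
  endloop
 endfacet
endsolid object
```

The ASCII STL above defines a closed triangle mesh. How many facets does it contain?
12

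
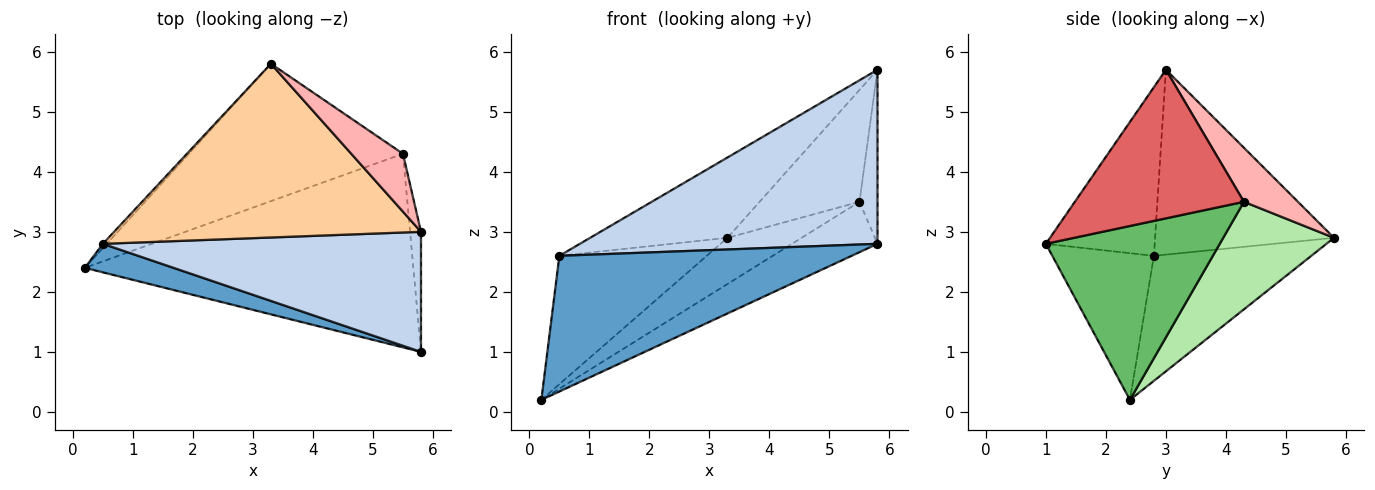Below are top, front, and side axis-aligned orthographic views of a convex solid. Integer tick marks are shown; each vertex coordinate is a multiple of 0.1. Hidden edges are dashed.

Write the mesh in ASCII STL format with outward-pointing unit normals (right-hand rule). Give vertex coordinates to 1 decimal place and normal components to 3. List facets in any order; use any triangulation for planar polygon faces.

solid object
 facet normal -0.322 -0.927 0.195
  outer loop
   vertex 0.5 2.8 2.6
   vertex 0.2 2.4 0.2
   vertex 5.8 1.0 2.8
  endloop
 endfacet
 facet normal -0.288 -0.788 0.544
  outer loop
   vertex 0.5 2.8 2.6
   vertex 5.8 1.0 2.8
   vertex 5.8 3.0 5.7
  endloop
 endfacet
 facet normal -0.730 0.683 -0.023
  outer loop
   vertex 0.5 2.8 2.6
   vertex 3.3 5.8 2.9
   vertex 0.2 2.4 0.2
  endloop
 endfacet
 facet normal -0.480 0.368 0.796
  outer loop
   vertex 0.5 2.8 2.6
   vertex 5.8 3.0 5.7
   vertex 3.3 5.8 2.9
  endloop
 endfacet
 facet normal 0.456 0.224 -0.861
  outer loop
   vertex 5.5 4.3 3.5
   vertex 5.8 1.0 2.8
   vertex 0.2 2.4 0.2
  endloop
 endfacet
 facet normal 0.430 0.288 -0.856
  outer loop
   vertex 5.5 4.3 3.5
   vertex 0.2 2.4 0.2
   vertex 3.3 5.8 2.9
  endloop
 endfacet
 facet normal 0.992 0.106 -0.073
  outer loop
   vertex 5.5 4.3 3.5
   vertex 5.8 3.0 5.7
   vertex 5.8 1.0 2.8
  endloop
 endfacet
 facet normal 0.433 0.801 0.414
  outer loop
   vertex 5.5 4.3 3.5
   vertex 3.3 5.8 2.9
   vertex 5.8 3.0 5.7
  endloop
 endfacet
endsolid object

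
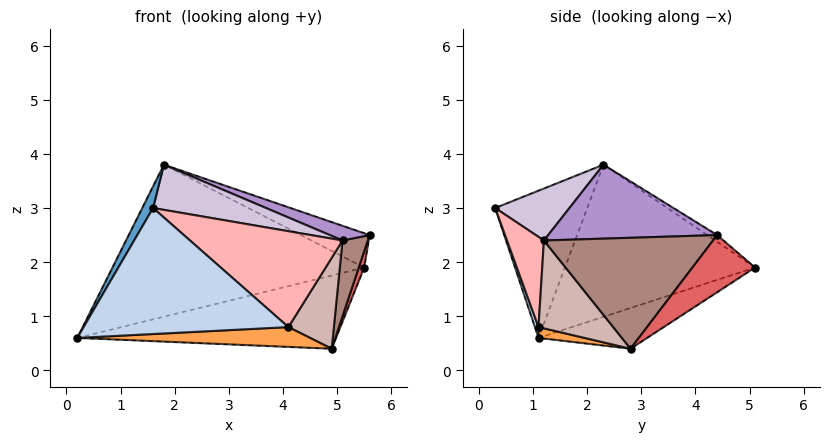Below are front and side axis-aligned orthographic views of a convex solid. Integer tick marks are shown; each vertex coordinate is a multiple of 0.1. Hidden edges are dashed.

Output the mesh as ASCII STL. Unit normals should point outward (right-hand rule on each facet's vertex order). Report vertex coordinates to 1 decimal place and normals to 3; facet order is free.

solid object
 facet normal -0.874 -0.103 0.475
  outer loop
   vertex 1.8 2.3 3.8
   vertex 0.2 1.1 0.6
   vertex 1.6 0.3 3.0
  endloop
 endfacet
 facet normal 0.017 -0.946 -0.325
  outer loop
   vertex 4.1 1.1 0.8
   vertex 1.6 0.3 3.0
   vertex 0.2 1.1 0.6
  endloop
 endfacet
 facet normal 0.050 -0.251 -0.967
  outer loop
   vertex 4.1 1.1 0.8
   vertex 0.2 1.1 0.6
   vertex 4.9 2.8 0.4
  endloop
 endfacet
 facet normal -0.603 0.798 0.002
  outer loop
   vertex 5.5 5.1 1.9
   vertex 0.2 1.1 0.6
   vertex 1.8 2.3 3.8
  endloop
 endfacet
 facet normal -0.093 0.640 0.762
  outer loop
   vertex 5.5 5.1 1.9
   vertex 1.8 2.3 3.8
   vertex 5.6 4.4 2.5
  endloop
 endfacet
 facet normal -0.241 0.573 -0.783
  outer loop
   vertex 5.5 5.1 1.9
   vertex 4.9 2.8 0.4
   vertex 0.2 1.1 0.6
  endloop
 endfacet
 facet normal 0.963 -0.083 -0.258
  outer loop
   vertex 5.5 5.1 1.9
   vertex 5.6 4.4 2.5
   vertex 4.9 2.8 0.4
  endloop
 endfacet
 facet normal 0.234 -0.968 -0.086
  outer loop
   vertex 5.1 1.2 2.4
   vertex 1.6 0.3 3.0
   vertex 4.1 1.1 0.8
  endloop
 endfacet
 facet normal 0.365 -0.086 0.927
  outer loop
   vertex 5.1 1.2 2.4
   vertex 5.6 4.4 2.5
   vertex 1.8 2.3 3.8
  endloop
 endfacet
 facet normal 0.251 -0.381 0.890
  outer loop
   vertex 5.1 1.2 2.4
   vertex 1.8 2.3 3.8
   vertex 1.6 0.3 3.0
  endloop
 endfacet
 facet normal 0.967 -0.144 -0.212
  outer loop
   vertex 5.1 1.2 2.4
   vertex 4.9 2.8 0.4
   vertex 5.6 4.4 2.5
  endloop
 endfacet
 facet normal 0.764 -0.465 -0.448
  outer loop
   vertex 5.1 1.2 2.4
   vertex 4.1 1.1 0.8
   vertex 4.9 2.8 0.4
  endloop
 endfacet
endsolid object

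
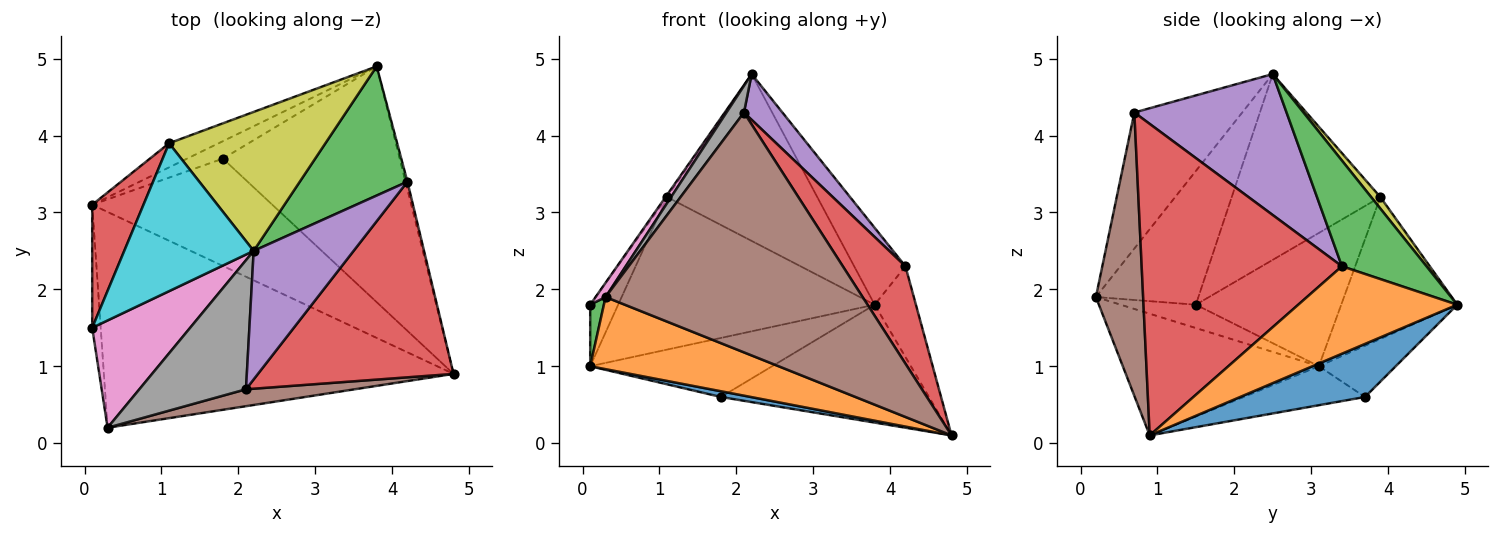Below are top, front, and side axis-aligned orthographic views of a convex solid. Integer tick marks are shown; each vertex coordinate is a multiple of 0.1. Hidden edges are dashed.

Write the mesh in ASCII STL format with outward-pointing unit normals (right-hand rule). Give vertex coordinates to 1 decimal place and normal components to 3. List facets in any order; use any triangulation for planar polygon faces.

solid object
 facet normal 0.259 0.432 -0.864
  outer loop
   vertex 1.8 3.7 0.6
   vertex 3.8 4.9 1.8
   vertex 4.8 0.9 0.1
  endloop
 endfacet
 facet normal 0.968 0.251 -0.021
  outer loop
   vertex 4.2 3.4 2.3
   vertex 4.8 0.9 0.1
   vertex 3.8 4.9 1.8
  endloop
 endfacet
 facet normal 0.645 0.391 0.657
  outer loop
   vertex 4.2 3.4 2.3
   vertex 3.8 4.9 1.8
   vertex 2.2 2.5 4.8
  endloop
 endfacet
 facet normal 0.819 -0.256 0.514
  outer loop
   vertex 4.2 3.4 2.3
   vertex 2.1 0.7 4.3
   vertex 4.8 0.9 0.1
  endloop
 endfacet
 facet normal 0.799 -0.202 0.567
  outer loop
   vertex 4.2 3.4 2.3
   vertex 2.2 2.5 4.8
   vertex 2.1 0.7 4.3
  endloop
 endfacet
 facet normal 0.180 -0.981 0.069
  outer loop
   vertex 0.3 0.2 1.9
   vertex 4.8 0.9 0.1
   vertex 2.1 0.7 4.3
  endloop
 endfacet
 facet normal -0.804 -0.078 0.589
  outer loop
   vertex 0.3 0.2 1.9
   vertex 2.2 2.5 4.8
   vertex 0.1 1.5 1.8
  endloop
 endfacet
 facet normal -0.781 -0.127 0.612
  outer loop
   vertex 0.3 0.2 1.9
   vertex 2.1 0.7 4.3
   vertex 2.2 2.5 4.8
  endloop
 endfacet
 facet normal 0.047 0.768 0.639
  outer loop
   vertex 1.1 3.9 3.2
   vertex 2.2 2.5 4.8
   vertex 3.8 4.9 1.8
  endloop
 endfacet
 facet normal -0.821 0.008 0.572
  outer loop
   vertex 1.1 3.9 3.2
   vertex 0.1 1.5 1.8
   vertex 2.2 2.5 4.8
  endloop
 endfacet
 facet normal -0.211 -0.052 -0.976
  outer loop
   vertex 0.1 3.1 1.0
   vertex 1.8 3.7 0.6
   vertex 4.8 0.9 0.1
  endloop
 endfacet
 facet normal -0.313 -0.301 -0.901
  outer loop
   vertex 0.1 3.1 1.0
   vertex 4.8 0.9 0.1
   vertex 0.3 0.2 1.9
  endloop
 endfacet
 facet normal -0.926 -0.168 -0.337
  outer loop
   vertex 0.1 3.1 1.0
   vertex 0.3 0.2 1.9
   vertex 0.1 1.5 1.8
  endloop
 endfacet
 facet normal -0.919 0.177 0.353
  outer loop
   vertex 0.1 3.1 1.0
   vertex 0.1 1.5 1.8
   vertex 1.1 3.9 3.2
  endloop
 endfacet
 facet normal -0.376 0.889 -0.263
  outer loop
   vertex 0.1 3.1 1.0
   vertex 3.8 4.9 1.8
   vertex 1.8 3.7 0.6
  endloop
 endfacet
 facet normal -0.408 0.902 -0.143
  outer loop
   vertex 0.1 3.1 1.0
   vertex 1.1 3.9 3.2
   vertex 3.8 4.9 1.8
  endloop
 endfacet
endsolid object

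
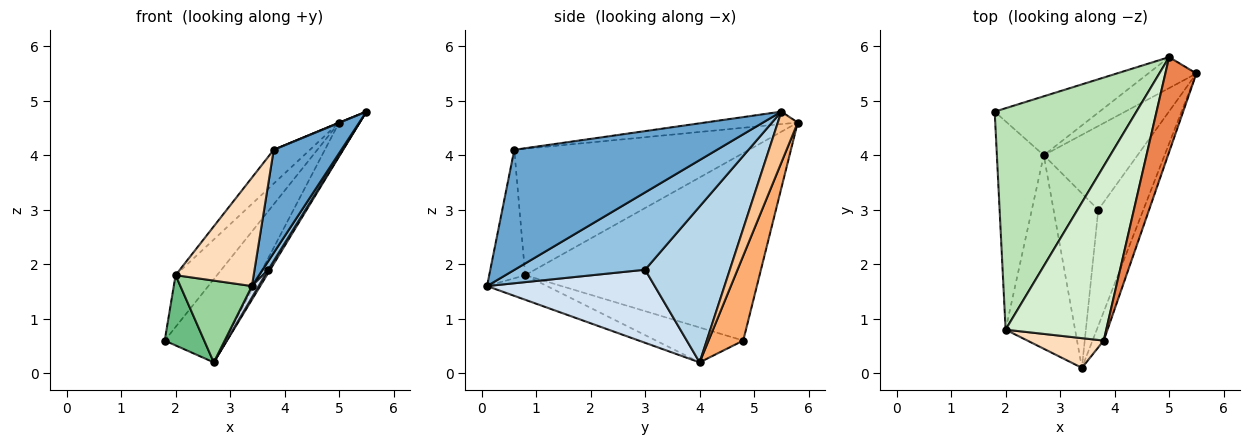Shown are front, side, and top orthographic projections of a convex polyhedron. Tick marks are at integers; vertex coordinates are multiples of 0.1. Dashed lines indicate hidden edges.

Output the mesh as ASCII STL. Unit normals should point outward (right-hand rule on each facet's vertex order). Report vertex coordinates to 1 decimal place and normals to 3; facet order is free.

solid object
 facet normal 0.945 -0.315 -0.088
  outer loop
   vertex 3.8 0.6 4.1
   vertex 3.4 0.1 1.6
   vertex 5.5 5.5 4.8
  endloop
 endfacet
 facet normal 0.863 -0.037 -0.504
  outer loop
   vertex 3.7 3.0 1.9
   vertex 5.5 5.5 4.8
   vertex 3.4 0.1 1.6
  endloop
 endfacet
 facet normal 0.857 -0.019 -0.515
  outer loop
   vertex 3.7 3.0 1.9
   vertex 2.7 4.0 0.2
   vertex 5.5 5.5 4.8
  endloop
 endfacet
 facet normal 0.852 -0.034 -0.522
  outer loop
   vertex 3.7 3.0 1.9
   vertex 3.4 0.1 1.6
   vertex 2.7 4.0 0.2
  endloop
 endfacet
 facet normal -0.373 -0.003 0.928
  outer loop
   vertex 5.0 5.8 4.6
   vertex 3.8 0.6 4.1
   vertex 5.5 5.5 4.8
  endloop
 endfacet
 facet normal 0.424 0.739 -0.524
  outer loop
   vertex 5.0 5.8 4.6
   vertex 2.7 4.0 0.2
   vertex 1.8 4.8 0.6
  endloop
 endfacet
 facet normal 0.580 0.601 -0.549
  outer loop
   vertex 5.0 5.8 4.6
   vertex 5.5 5.5 4.8
   vertex 2.7 4.0 0.2
  endloop
 endfacet
 facet normal -0.406 -0.881 0.241
  outer loop
   vertex 2.0 0.8 1.8
   vertex 3.4 0.1 1.6
   vertex 3.8 0.6 4.1
  endloop
 endfacet
 facet normal -0.576 -0.261 -0.774
  outer loop
   vertex 2.0 0.8 1.8
   vertex 1.8 4.8 0.6
   vertex 2.7 4.0 0.2
  endloop
 endfacet
 facet normal -0.310 -0.370 -0.876
  outer loop
   vertex 2.0 0.8 1.8
   vertex 2.7 4.0 0.2
   vertex 3.4 0.1 1.6
  endloop
 endfacet
 facet normal -0.790 0.140 0.597
  outer loop
   vertex 2.0 0.8 1.8
   vertex 5.0 5.8 4.6
   vertex 1.8 4.8 0.6
  endloop
 endfacet
 facet normal -0.777 0.120 0.618
  outer loop
   vertex 2.0 0.8 1.8
   vertex 3.8 0.6 4.1
   vertex 5.0 5.8 4.6
  endloop
 endfacet
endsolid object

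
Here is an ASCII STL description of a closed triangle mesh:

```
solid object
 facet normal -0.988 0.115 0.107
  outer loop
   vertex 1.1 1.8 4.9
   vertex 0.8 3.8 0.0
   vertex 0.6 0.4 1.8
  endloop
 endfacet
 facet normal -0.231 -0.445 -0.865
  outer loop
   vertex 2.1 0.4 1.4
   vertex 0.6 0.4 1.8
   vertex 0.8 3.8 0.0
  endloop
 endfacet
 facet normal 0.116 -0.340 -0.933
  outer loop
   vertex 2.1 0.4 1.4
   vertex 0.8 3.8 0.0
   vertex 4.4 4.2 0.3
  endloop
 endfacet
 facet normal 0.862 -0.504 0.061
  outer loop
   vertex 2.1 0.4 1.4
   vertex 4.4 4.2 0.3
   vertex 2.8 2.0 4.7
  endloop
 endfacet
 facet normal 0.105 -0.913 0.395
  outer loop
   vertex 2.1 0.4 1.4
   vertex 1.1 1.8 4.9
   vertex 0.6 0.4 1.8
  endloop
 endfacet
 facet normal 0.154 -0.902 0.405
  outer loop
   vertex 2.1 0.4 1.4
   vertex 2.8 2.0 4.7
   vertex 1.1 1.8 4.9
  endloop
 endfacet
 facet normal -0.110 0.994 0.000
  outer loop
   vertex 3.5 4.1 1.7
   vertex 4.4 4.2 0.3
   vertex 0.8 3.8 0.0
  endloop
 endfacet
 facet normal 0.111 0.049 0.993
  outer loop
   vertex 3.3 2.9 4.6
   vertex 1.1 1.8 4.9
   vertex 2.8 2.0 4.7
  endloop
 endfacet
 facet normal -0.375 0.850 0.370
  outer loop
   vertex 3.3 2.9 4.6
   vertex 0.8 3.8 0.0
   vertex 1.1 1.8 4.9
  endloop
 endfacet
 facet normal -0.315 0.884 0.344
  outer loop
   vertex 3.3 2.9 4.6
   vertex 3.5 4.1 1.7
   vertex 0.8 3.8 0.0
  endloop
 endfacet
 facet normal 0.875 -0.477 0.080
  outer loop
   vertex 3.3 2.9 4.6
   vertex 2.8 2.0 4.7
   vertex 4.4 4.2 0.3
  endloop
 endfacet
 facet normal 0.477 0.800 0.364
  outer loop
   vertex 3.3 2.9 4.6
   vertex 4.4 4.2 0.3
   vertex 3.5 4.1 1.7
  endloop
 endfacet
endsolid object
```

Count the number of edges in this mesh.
18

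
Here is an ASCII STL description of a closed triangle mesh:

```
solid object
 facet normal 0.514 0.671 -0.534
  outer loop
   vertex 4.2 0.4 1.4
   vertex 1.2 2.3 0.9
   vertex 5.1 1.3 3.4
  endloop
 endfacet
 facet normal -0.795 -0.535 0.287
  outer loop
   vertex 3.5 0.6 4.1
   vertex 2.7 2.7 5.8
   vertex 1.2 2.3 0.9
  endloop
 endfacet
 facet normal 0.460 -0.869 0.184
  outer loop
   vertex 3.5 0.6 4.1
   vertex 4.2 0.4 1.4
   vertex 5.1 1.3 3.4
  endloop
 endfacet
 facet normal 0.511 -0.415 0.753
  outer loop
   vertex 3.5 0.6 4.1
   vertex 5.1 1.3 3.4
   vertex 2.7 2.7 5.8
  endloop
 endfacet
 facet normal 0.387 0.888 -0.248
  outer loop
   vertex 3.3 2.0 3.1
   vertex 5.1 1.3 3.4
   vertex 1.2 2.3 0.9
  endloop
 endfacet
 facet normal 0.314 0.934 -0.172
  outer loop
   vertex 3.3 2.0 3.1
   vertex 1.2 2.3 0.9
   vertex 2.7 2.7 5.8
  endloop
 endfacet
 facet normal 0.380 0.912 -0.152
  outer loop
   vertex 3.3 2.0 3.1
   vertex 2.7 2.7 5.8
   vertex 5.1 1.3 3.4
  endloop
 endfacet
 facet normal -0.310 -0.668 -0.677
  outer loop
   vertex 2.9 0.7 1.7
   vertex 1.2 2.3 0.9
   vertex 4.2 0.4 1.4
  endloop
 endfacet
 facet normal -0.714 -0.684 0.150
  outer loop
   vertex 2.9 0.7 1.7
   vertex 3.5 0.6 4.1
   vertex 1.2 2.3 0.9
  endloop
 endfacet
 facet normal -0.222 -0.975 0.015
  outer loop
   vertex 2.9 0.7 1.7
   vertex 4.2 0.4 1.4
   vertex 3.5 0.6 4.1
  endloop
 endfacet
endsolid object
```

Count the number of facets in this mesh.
10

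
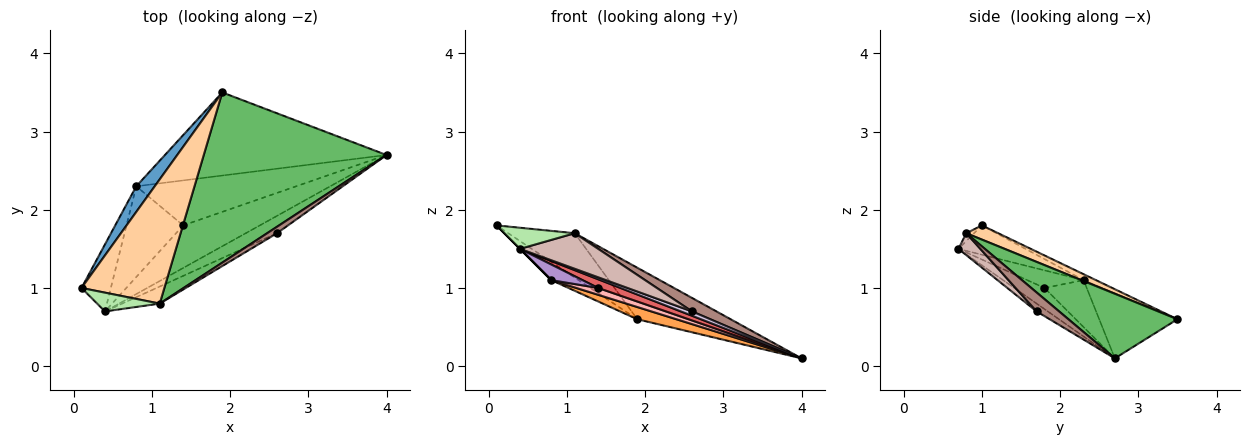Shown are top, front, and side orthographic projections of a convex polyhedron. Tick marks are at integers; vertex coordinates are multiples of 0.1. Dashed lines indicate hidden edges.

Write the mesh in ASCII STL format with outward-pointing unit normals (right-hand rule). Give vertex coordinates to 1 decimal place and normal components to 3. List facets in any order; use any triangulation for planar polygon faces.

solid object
 facet normal -0.254 0.561 0.788
  outer loop
   vertex 0.8 2.3 1.1
   vertex 0.1 1.0 1.8
   vertex 1.9 3.5 0.6
  endloop
 endfacet
 facet normal -0.707 0.000 -0.707
  outer loop
   vertex 0.8 2.3 1.1
   vertex 0.4 0.7 1.5
   vertex 0.1 1.0 1.8
  endloop
 endfacet
 facet normal -0.279 -0.140 -0.950
  outer loop
   vertex 0.8 2.3 1.1
   vertex 1.9 3.5 0.6
   vertex 4.0 2.7 0.1
  endloop
 endfacet
 facet normal 0.159 0.332 0.930
  outer loop
   vertex 1.1 0.8 1.7
   vertex 1.9 3.5 0.6
   vertex 0.1 1.0 1.8
  endloop
 endfacet
 facet normal 0.320 0.274 0.907
  outer loop
   vertex 1.1 0.8 1.7
   vertex 4.0 2.7 0.1
   vertex 1.9 3.5 0.6
  endloop
 endfacet
 facet normal -0.083 -0.745 0.662
  outer loop
   vertex 1.1 0.8 1.7
   vertex 0.1 1.0 1.8
   vertex 0.4 0.7 1.5
  endloop
 endfacet
 facet normal -0.261 -0.193 -0.946
  outer loop
   vertex 1.4 1.8 1.0
   vertex 4.0 2.7 0.1
   vertex 0.4 0.7 1.5
  endloop
 endfacet
 facet normal -0.279 -0.144 -0.949
  outer loop
   vertex 1.4 1.8 1.0
   vertex 0.8 2.3 1.1
   vertex 4.0 2.7 0.1
  endloop
 endfacet
 facet normal -0.292 -0.162 -0.942
  outer loop
   vertex 1.4 1.8 1.0
   vertex 0.4 0.7 1.5
   vertex 0.8 2.3 1.1
  endloop
 endfacet
 facet normal -0.236 -0.236 -0.943
  outer loop
   vertex 2.6 1.7 0.7
   vertex 0.4 0.7 1.5
   vertex 4.0 2.7 0.1
  endloop
 endfacet
 facet normal 0.638 -0.694 0.333
  outer loop
   vertex 2.6 1.7 0.7
   vertex 4.0 2.7 0.1
   vertex 1.1 0.8 1.7
  endloop
 endfacet
 facet normal 0.245 -0.874 -0.420
  outer loop
   vertex 2.6 1.7 0.7
   vertex 1.1 0.8 1.7
   vertex 0.4 0.7 1.5
  endloop
 endfacet
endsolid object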